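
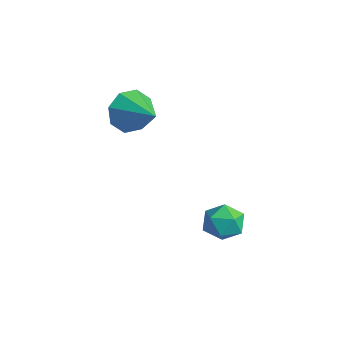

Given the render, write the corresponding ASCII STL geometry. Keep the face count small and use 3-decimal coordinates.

solid 
facet normal -0.937 -0.116 -0.329
outer loop
vertex -3.068 0.779 -0.544
vertex -3.409 1.225 0.271
vertex -3.131 1.529 -0.629
endloop
endfacet
facet normal 0.752 -0.012 -0.659
outer loop
vertex -3.068 0.779 -0.544
vertex -3.131 1.529 -0.629
vertex -1.871 1.415 0.809
endloop
endfacet
facet normal -0.937 -0.116 -0.329
outer loop
vertex -3.131 1.529 -0.629
vertex -3.409 1.225 0.271
vertex -3.357 2.101 -0.187
endloop
endfacet
facet normal 0.614 0.620 -0.489
outer loop
vertex -3.131 1.529 -0.629
vertex -3.357 2.101 -0.187
vertex -1.871 1.415 0.809
endloop
endfacet
facet normal -0.938 -0.116 -0.328
outer loop
vertex -3.357 2.101 -0.187
vertex -3.409 1.225 0.271
vertex -3.613 2.16 0.524
endloop
endfacet
facet normal 0.384 0.921 0.062
outer loop
vertex -3.357 2.101 -0.187
vertex -3.613 2.16 0.524
vertex -1.871 1.415 0.809
endloop
endfacet
facet normal -0.938 -0.116 -0.327
outer loop
vertex -3.613 2.16 0.524
vertex -3.409 1.225 0.271
vertex -3.749 1.671 1.087
endloop
endfacet
facet normal 0.197 0.716 0.670
outer loop
vertex -3.613 2.16 0.524
vertex -3.749 1.671 1.087
vertex -1.871 1.415 0.809
endloop
endfacet
facet normal -0.938 -0.116 -0.327
outer loop
vertex -3.749 1.671 1.087
vertex -3.409 1.225 0.271
vertex -3.686 0.921 1.172
endloop
endfacet
facet normal 0.162 0.125 0.979
outer loop
vertex -3.749 1.671 1.087
vertex -3.686 0.921 1.172
vertex -1.871 1.415 0.809
endloop
endfacet
facet normal -0.938 -0.117 -0.328
outer loop
vertex -3.686 0.921 1.172
vertex -3.409 1.225 0.271
vertex -3.46 0.349 0.729
endloop
endfacet
facet normal 0.300 -0.507 0.808
outer loop
vertex -3.686 0.921 1.172
vertex -3.46 0.349 0.729
vertex -1.871 1.415 0.809
endloop
endfacet
facet normal -0.938 -0.116 -0.327
outer loop
vertex -3.46 0.349 0.729
vertex -3.409 1.225 0.271
vertex -3.205 0.29 0.018
endloop
endfacet
facet normal 0.529 -0.808 0.257
outer loop
vertex -3.46 0.349 0.729
vertex -3.205 0.29 0.018
vertex -1.871 1.415 0.809
endloop
endfacet
facet normal -0.937 -0.115 -0.329
outer loop
vertex -3.205 0.29 0.018
vertex -3.409 1.225 0.271
vertex -3.068 0.779 -0.544
endloop
endfacet
facet normal 0.716 -0.603 -0.350
outer loop
vertex -3.205 0.29 0.018
vertex -3.068 0.779 -0.544
vertex -1.871 1.415 0.809
endloop
endfacet
facet normal -0.998 0.046 -0.049
outer loop
vertex 0.905 2.119 -3.488
vertex 0.853 1.842 -2.695
vertex 0.899 2.668 -2.85
endloop
endfacet
facet normal -0.698 0.539 -0.471
outer loop
vertex 0.905 2.119 -3.488
vertex 0.899 2.668 -2.85
vertex 1.423 2.781 -3.498
endloop
endfacet
facet normal -0.278 0.204 -0.939
outer loop
vertex 0.905 2.119 -3.488
vertex 1.423 2.781 -3.498
vertex 1.7 2.026 -3.744
endloop
endfacet
facet normal -0.318 -0.498 -0.807
outer loop
vertex 0.905 2.119 -3.488
vertex 1.7 2.026 -3.744
vertex 1.348 1.446 -3.247
endloop
endfacet
facet normal -0.762 -0.594 -0.257
outer loop
vertex 0.905 2.119 -3.488
vertex 1.348 1.446 -3.247
vertex 0.853 1.842 -2.695
endloop
endfacet
facet normal -0.286 0.956 -0.064
outer loop
vertex 1.423 2.781 -3.498
vertex 0.899 2.668 -2.85
vertex 1.692 2.914 -2.713
endloop
endfacet
facet normal -0.769 0.159 0.619
outer loop
vertex 0.899 2.668 -2.85
vertex 0.853 1.842 -2.695
vertex 1.34 2.334 -2.216
endloop
endfacet
facet normal -0.388 -0.878 0.282
outer loop
vertex 0.853 1.842 -2.695
vertex 1.348 1.446 -3.247
vertex 1.617 1.579 -2.462
endloop
endfacet
facet normal 0.329 -0.722 -0.609
outer loop
vertex 1.348 1.446 -3.247
vertex 1.7 2.026 -3.744
vertex 2.141 1.692 -3.11
endloop
endfacet
facet normal 0.393 0.412 -0.822
outer loop
vertex 1.7 2.026 -3.744
vertex 1.423 2.781 -3.498
vertex 2.187 2.518 -3.265
endloop
endfacet
facet normal 0.318 0.498 0.807
outer loop
vertex 2.135 2.241 -2.472
vertex 1.692 2.914 -2.713
vertex 1.34 2.334 -2.216
endloop
endfacet
facet normal 0.278 -0.204 0.939
outer loop
vertex 2.135 2.241 -2.472
vertex 1.34 2.334 -2.216
vertex 1.617 1.579 -2.462
endloop
endfacet
facet normal 0.698 -0.539 0.471
outer loop
vertex 2.135 2.241 -2.472
vertex 1.617 1.579 -2.462
vertex 2.141 1.692 -3.11
endloop
endfacet
facet normal 0.998 -0.046 0.049
outer loop
vertex 2.135 2.241 -2.472
vertex 2.141 1.692 -3.11
vertex 2.187 2.518 -3.265
endloop
endfacet
facet normal 0.762 0.594 0.257
outer loop
vertex 2.135 2.241 -2.472
vertex 2.187 2.518 -3.265
vertex 1.692 2.914 -2.713
endloop
endfacet
facet normal -0.329 0.722 0.609
outer loop
vertex 1.34 2.334 -2.216
vertex 1.692 2.914 -2.713
vertex 0.899 2.668 -2.85
endloop
endfacet
facet normal -0.393 -0.412 0.822
outer loop
vertex 1.617 1.579 -2.462
vertex 1.34 2.334 -2.216
vertex 0.853 1.842 -2.695
endloop
endfacet
facet normal 0.286 -0.956 0.064
outer loop
vertex 2.141 1.692 -3.11
vertex 1.617 1.579 -2.462
vertex 1.348 1.446 -3.247
endloop
endfacet
facet normal 0.769 -0.159 -0.619
outer loop
vertex 2.187 2.518 -3.265
vertex 2.141 1.692 -3.11
vertex 1.7 2.026 -3.744
endloop
endfacet
facet normal 0.388 0.878 -0.282
outer loop
vertex 1.692 2.914 -2.713
vertex 2.187 2.518 -3.265
vertex 1.423 2.781 -3.498
endloop
endfacet

endsolid


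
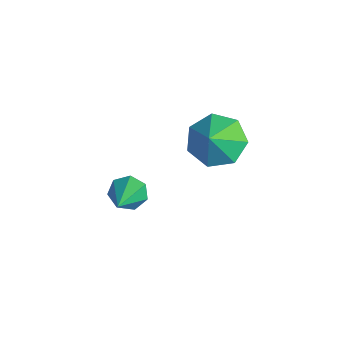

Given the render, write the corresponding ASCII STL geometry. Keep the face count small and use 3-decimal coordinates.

solid 
facet normal -0.578 0.361 -0.732
outer loop
vertex -0.368 1.664 1.131
vertex -0.94 2.098 1.797
vertex -0.147 2.456 1.347
endloop
endfacet
facet normal 0.966 -0.248 -0.080
outer loop
vertex -0.368 1.664 1.131
vertex -0.147 2.456 1.347
vertex -0.24 1.662 2.683
endloop
endfacet
facet normal -0.578 0.361 -0.732
outer loop
vertex -0.147 2.456 1.347
vertex -0.94 2.098 1.797
vertex -0.523 2.979 1.902
endloop
endfacet
facet normal 0.895 0.354 0.273
outer loop
vertex -0.147 2.456 1.347
vertex -0.523 2.979 1.902
vertex -0.24 1.662 2.683
endloop
endfacet
facet normal -0.579 0.361 -0.731
outer loop
vertex -0.523 2.979 1.902
vertex -0.94 2.098 1.797
vertex -1.213 2.838 2.379
endloop
endfacet
facet normal 0.407 0.529 0.745
outer loop
vertex -0.523 2.979 1.902
vertex -1.213 2.838 2.379
vertex -0.24 1.662 2.683
endloop
endfacet
facet normal -0.578 0.362 -0.731
outer loop
vertex -1.213 2.838 2.379
vertex -0.94 2.098 1.797
vertex -1.698 2.141 2.417
endloop
endfacet
facet normal -0.131 0.145 0.981
outer loop
vertex -1.213 2.838 2.379
vertex -1.698 2.141 2.417
vertex -0.24 1.662 2.683
endloop
endfacet
facet normal -0.578 0.360 -0.732
outer loop
vertex -1.698 2.141 2.417
vertex -0.94 2.098 1.797
vertex -1.611 1.411 1.989
endloop
endfacet
facet normal -0.313 -0.508 0.802
outer loop
vertex -1.698 2.141 2.417
vertex -1.611 1.411 1.989
vertex -0.24 1.662 2.683
endloop
endfacet
facet normal -0.578 0.360 -0.732
outer loop
vertex -1.611 1.411 1.989
vertex -0.94 2.098 1.797
vertex -1.019 1.199 1.417
endloop
endfacet
facet normal -0.003 -0.939 0.345
outer loop
vertex -1.611 1.411 1.989
vertex -1.019 1.199 1.417
vertex -0.24 1.662 2.683
endloop
endfacet
facet normal -0.579 0.360 -0.732
outer loop
vertex -1.019 1.199 1.417
vertex -0.94 2.098 1.797
vertex -0.368 1.664 1.131
endloop
endfacet
facet normal 0.567 -0.823 -0.048
outer loop
vertex -1.019 1.199 1.417
vertex -0.368 1.664 1.131
vertex -0.24 1.662 2.683
endloop
endfacet
facet normal -0.778 0.322 -0.539
outer loop
vertex -2.167 -0.226 -2.525
vertex -2.575 -0.346 -2.008
vertex -2.241 0.216 -2.154
endloop
endfacet
facet normal 0.808 0.452 -0.377
outer loop
vertex -2.167 -0.226 -2.525
vertex -2.241 0.216 -2.154
vertex -0.965 -1.014 -0.892
endloop
endfacet
facet normal -0.778 0.322 -0.539
outer loop
vertex -2.241 0.216 -2.154
vertex -2.575 -0.346 -2.008
vertex -2.567 0.234 -1.673
endloop
endfacet
facet normal 0.490 0.818 0.302
outer loop
vertex -2.241 0.216 -2.154
vertex -2.567 0.234 -1.673
vertex -0.965 -1.014 -0.892
endloop
endfacet
facet normal -0.778 0.322 -0.539
outer loop
vertex -2.567 0.234 -1.673
vertex -2.575 -0.346 -2.008
vertex -2.899 -0.185 -1.444
endloop
endfacet
facet normal -0.033 0.499 0.866
outer loop
vertex -2.567 0.234 -1.673
vertex -2.899 -0.185 -1.444
vertex -0.965 -1.014 -0.892
endloop
endfacet
facet normal -0.778 0.322 -0.539
outer loop
vertex -2.899 -0.185 -1.444
vertex -2.575 -0.346 -2.008
vertex -2.987 -0.725 -1.64
endloop
endfacet
facet normal -0.368 -0.264 0.892
outer loop
vertex -2.899 -0.185 -1.444
vertex -2.987 -0.725 -1.64
vertex -0.965 -1.014 -0.892
endloop
endfacet
facet normal -0.778 0.322 -0.539
outer loop
vertex -2.987 -0.725 -1.64
vertex -2.575 -0.346 -2.008
vertex -2.765 -0.98 -2.113
endloop
endfacet
facet normal -0.261 -0.896 0.360
outer loop
vertex -2.987 -0.725 -1.64
vertex -2.765 -0.98 -2.113
vertex -0.965 -1.014 -0.892
endloop
endfacet
facet normal -0.778 0.322 -0.539
outer loop
vertex -2.765 -0.98 -2.113
vertex -2.575 -0.346 -2.008
vertex -2.4 -0.758 -2.507
endloop
endfacet
facet normal 0.206 -0.922 -0.329
outer loop
vertex -2.765 -0.98 -2.113
vertex -2.4 -0.758 -2.507
vertex -0.965 -1.014 -0.892
endloop
endfacet
facet normal -0.778 0.323 -0.539
outer loop
vertex -2.4 -0.758 -2.507
vertex -2.575 -0.346 -2.008
vertex -2.167 -0.226 -2.525
endloop
endfacet
facet normal 0.682 -0.321 -0.657
outer loop
vertex -2.4 -0.758 -2.507
vertex -2.167 -0.226 -2.525
vertex -0.965 -1.014 -0.892
endloop
endfacet

endsolid


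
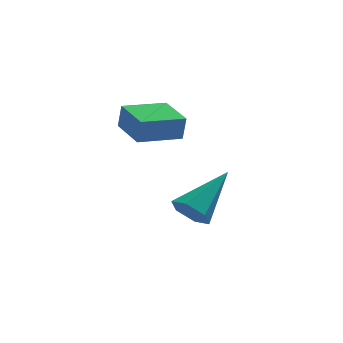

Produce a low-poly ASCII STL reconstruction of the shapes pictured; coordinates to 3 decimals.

solid 
facet normal -0.932 -0.347 0.103
outer loop
vertex -1.229 2.367 0.058
vertex -1.721 3.725 0.186
vertex -1.342 2.409 -0.824
endloop
endfacet
facet normal 0.340 -0.936 -0.088
outer loop
vertex 0.121 2.955 -0.986
vertex -1.229 2.367 0.058
vertex -1.342 2.409 -0.824
endloop
endfacet
facet normal -0.932 -0.347 0.103
outer loop
vertex -1.342 2.409 -0.824
vertex -1.721 3.725 0.186
vertex -1.834 3.767 -0.696
endloop
endfacet
facet normal -0.127 0.047 -0.991
outer loop
vertex -1.834 3.767 -0.696
vertex 0.121 2.955 -0.986
vertex -1.342 2.409 -0.824
endloop
endfacet
facet normal 0.127 -0.047 0.991
outer loop
vertex -1.229 2.367 0.058
vertex -0.258 4.271 0.024
vertex -1.721 3.725 0.186
endloop
endfacet
facet normal 0.340 -0.936 -0.088
outer loop
vertex 0.234 2.913 -0.104
vertex -1.229 2.367 0.058
vertex 0.121 2.955 -0.986
endloop
endfacet
facet normal 0.127 -0.047 0.991
outer loop
vertex 0.234 2.913 -0.104
vertex -0.258 4.271 0.024
vertex -1.229 2.367 0.058
endloop
endfacet
facet normal -0.340 0.936 0.088
outer loop
vertex -1.721 3.725 0.186
vertex -0.258 4.271 0.024
vertex -1.834 3.767 -0.696
endloop
endfacet
facet normal -0.127 0.047 -0.991
outer loop
vertex -0.371 4.313 -0.858
vertex 0.121 2.955 -0.986
vertex -1.834 3.767 -0.696
endloop
endfacet
facet normal -0.340 0.936 0.088
outer loop
vertex -1.834 3.767 -0.696
vertex -0.258 4.271 0.024
vertex -0.371 4.313 -0.858
endloop
endfacet
facet normal 0.932 0.347 -0.103
outer loop
vertex -0.371 4.313 -0.858
vertex 0.234 2.913 -0.104
vertex 0.121 2.955 -0.986
endloop
endfacet
facet normal 0.932 0.347 -0.103
outer loop
vertex -0.258 4.271 0.024
vertex 0.234 2.913 -0.104
vertex -0.371 4.313 -0.858
endloop
endfacet
facet normal -0.627 -0.555 -0.547
outer loop
vertex 0.798 2.693 -4.315
vertex 0.409 3.318 -4.503
vertex 0.99 3.087 -4.935
endloop
endfacet
facet normal 0.887 -0.462 -0.019
outer loop
vertex 0.798 2.693 -4.315
vertex 0.99 3.087 -4.935
vertex 1.771 4.522 -3.317
endloop
endfacet
facet normal -0.627 -0.555 -0.547
outer loop
vertex 0.99 3.087 -4.935
vertex 0.409 3.318 -4.503
vertex 0.601 3.712 -5.123
endloop
endfacet
facet normal 0.743 0.280 -0.607
outer loop
vertex 0.99 3.087 -4.935
vertex 0.601 3.712 -5.123
vertex 1.771 4.522 -3.317
endloop
endfacet
facet normal -0.627 -0.555 -0.547
outer loop
vertex 0.601 3.712 -5.123
vertex 0.409 3.318 -4.503
vertex 0.02 3.943 -4.691
endloop
endfacet
facet normal 0.039 0.902 -0.430
outer loop
vertex 0.601 3.712 -5.123
vertex 0.02 3.943 -4.691
vertex 1.771 4.522 -3.317
endloop
endfacet
facet normal -0.628 -0.555 -0.545
outer loop
vertex 0.02 3.943 -4.691
vertex 0.409 3.318 -4.503
vertex -0.171 3.549 -4.07
endloop
endfacet
facet normal -0.523 0.783 0.336
outer loop
vertex 0.02 3.943 -4.691
vertex -0.171 3.549 -4.07
vertex 1.771 4.522 -3.317
endloop
endfacet
facet normal -0.628 -0.554 -0.546
outer loop
vertex -0.171 3.549 -4.07
vertex 0.409 3.318 -4.503
vertex 0.218 2.923 -3.882
endloop
endfacet
facet normal -0.379 0.042 0.924
outer loop
vertex -0.171 3.549 -4.07
vertex 0.218 2.923 -3.882
vertex 1.771 4.522 -3.317
endloop
endfacet
facet normal -0.628 -0.555 -0.546
outer loop
vertex 0.218 2.923 -3.882
vertex 0.409 3.318 -4.503
vertex 0.798 2.693 -4.315
endloop
endfacet
facet normal 0.327 -0.581 0.746
outer loop
vertex 0.218 2.923 -3.882
vertex 0.798 2.693 -4.315
vertex 1.771 4.522 -3.317
endloop
endfacet

endsolid


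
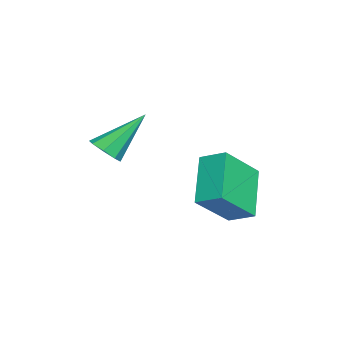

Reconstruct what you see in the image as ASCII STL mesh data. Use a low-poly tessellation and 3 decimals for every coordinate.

solid 
facet normal 0.307 -0.619 -0.723
outer loop
vertex -0.153 -2.306 0.655
vertex -0.47 -1.993 0.252
vertex 0.09 -1.965 0.466
endloop
endfacet
facet normal 0.667 -0.064 0.742
outer loop
vertex -0.153 -2.306 0.655
vertex 0.09 -1.965 0.466
vertex -1.03 -0.867 1.568
endloop
endfacet
facet normal 0.307 -0.618 -0.724
outer loop
vertex 0.09 -1.965 0.466
vertex -0.47 -1.993 0.252
vertex 0.004 -1.64 0.152
endloop
endfacet
facet normal 0.803 0.510 0.308
outer loop
vertex 0.09 -1.965 0.466
vertex 0.004 -1.64 0.152
vertex -1.03 -0.867 1.568
endloop
endfacet
facet normal 0.308 -0.619 -0.723
outer loop
vertex 0.004 -1.64 0.152
vertex -0.47 -1.993 0.252
vertex -0.359 -1.523 -0.103
endloop
endfacet
facet normal 0.416 0.891 -0.183
outer loop
vertex 0.004 -1.64 0.152
vertex -0.359 -1.523 -0.103
vertex -1.03 -0.867 1.568
endloop
endfacet
facet normal 0.307 -0.619 -0.723
outer loop
vertex -0.359 -1.523 -0.103
vertex -0.47 -1.993 0.252
vertex -0.788 -1.681 -0.15
endloop
endfacet
facet normal -0.267 0.856 -0.443
outer loop
vertex -0.359 -1.523 -0.103
vertex -0.788 -1.681 -0.15
vertex -1.03 -0.867 1.568
endloop
endfacet
facet normal 0.307 -0.619 -0.723
outer loop
vertex -0.788 -1.681 -0.15
vertex -0.47 -1.993 0.252
vertex -1.03 -2.022 0.039
endloop
endfacet
facet normal -0.847 0.424 -0.320
outer loop
vertex -0.788 -1.681 -0.15
vertex -1.03 -2.022 0.039
vertex -1.03 -0.867 1.568
endloop
endfacet
facet normal 0.307 -0.620 -0.722
outer loop
vertex -1.03 -2.022 0.039
vertex -0.47 -1.993 0.252
vertex -0.945 -2.346 0.353
endloop
endfacet
facet normal -0.982 -0.149 0.112
outer loop
vertex -1.03 -2.022 0.039
vertex -0.945 -2.346 0.353
vertex -1.03 -0.867 1.568
endloop
endfacet
facet normal 0.307 -0.619 -0.723
outer loop
vertex -0.945 -2.346 0.353
vertex -0.47 -1.993 0.252
vertex -0.582 -2.464 0.608
endloop
endfacet
facet normal -0.596 -0.530 0.603
outer loop
vertex -0.945 -2.346 0.353
vertex -0.582 -2.464 0.608
vertex -1.03 -0.867 1.568
endloop
endfacet
facet normal 0.307 -0.619 -0.723
outer loop
vertex -0.582 -2.464 0.608
vertex -0.47 -1.993 0.252
vertex -0.153 -2.306 0.655
endloop
endfacet
facet normal 0.088 -0.495 0.864
outer loop
vertex -0.582 -2.464 0.608
vertex -0.153 -2.306 0.655
vertex -1.03 -0.867 1.568
endloop
endfacet
facet normal -0.734 0.003 0.679
outer loop
vertex -3.338 0.505 -0.962
vertex -2.999 1.338 -0.599
vertex -4.408 1.448 -2.124
endloop
endfacet
facet normal -0.350 -0.859 -0.375
outer loop
vertex -2.961 1.442 -3.461
vertex -3.338 0.505 -0.962
vertex -4.408 1.448 -2.124
endloop
endfacet
facet normal -0.734 0.003 0.679
outer loop
vertex -4.408 1.448 -2.124
vertex -2.999 1.338 -0.599
vertex -4.069 2.281 -1.761
endloop
endfacet
facet normal -0.582 0.512 -0.632
outer loop
vertex -4.069 2.281 -1.761
vertex -2.961 1.442 -3.461
vertex -4.408 1.448 -2.124
endloop
endfacet
facet normal 0.582 -0.512 0.632
outer loop
vertex -3.338 0.505 -0.962
vertex -1.552 1.332 -1.936
vertex -2.999 1.338 -0.599
endloop
endfacet
facet normal -0.350 -0.859 -0.375
outer loop
vertex -1.891 0.499 -2.299
vertex -3.338 0.505 -0.962
vertex -2.961 1.442 -3.461
endloop
endfacet
facet normal 0.582 -0.512 0.632
outer loop
vertex -1.891 0.499 -2.299
vertex -1.552 1.332 -1.936
vertex -3.338 0.505 -0.962
endloop
endfacet
facet normal 0.350 0.859 0.375
outer loop
vertex -2.999 1.338 -0.599
vertex -1.552 1.332 -1.936
vertex -4.069 2.281 -1.761
endloop
endfacet
facet normal -0.582 0.512 -0.632
outer loop
vertex -2.622 2.275 -3.098
vertex -2.961 1.442 -3.461
vertex -4.069 2.281 -1.761
endloop
endfacet
facet normal 0.350 0.859 0.375
outer loop
vertex -4.069 2.281 -1.761
vertex -1.552 1.332 -1.936
vertex -2.622 2.275 -3.098
endloop
endfacet
facet normal 0.734 -0.003 -0.679
outer loop
vertex -2.622 2.275 -3.098
vertex -1.891 0.499 -2.299
vertex -2.961 1.442 -3.461
endloop
endfacet
facet normal 0.734 -0.003 -0.679
outer loop
vertex -1.552 1.332 -1.936
vertex -1.891 0.499 -2.299
vertex -2.622 2.275 -3.098
endloop
endfacet

endsolid


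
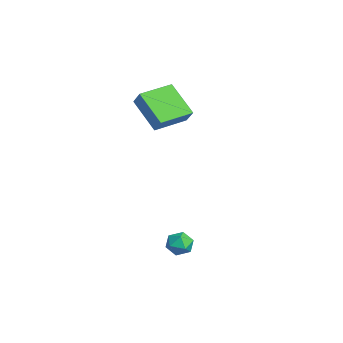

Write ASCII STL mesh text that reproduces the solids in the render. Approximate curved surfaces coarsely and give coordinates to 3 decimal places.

solid 
facet normal -0.618 -0.143 -0.773
outer loop
vertex -4.116 -3.397 2.476
vertex -4.73 -1.594 2.632
vertex -2.573 -2.755 1.124
endloop
endfacet
facet normal 0.321 -0.944 -0.082
outer loop
vertex -1.93 -2.606 1.928
vertex -4.116 -3.397 2.476
vertex -2.573 -2.755 1.124
endloop
endfacet
facet normal -0.618 -0.143 -0.773
outer loop
vertex -2.573 -2.755 1.124
vertex -4.73 -1.594 2.632
vertex -3.186 -0.952 1.28
endloop
endfacet
facet normal 0.718 0.298 -0.629
outer loop
vertex -3.186 -0.952 1.28
vertex -1.93 -2.606 1.928
vertex -2.573 -2.755 1.124
endloop
endfacet
facet normal -0.718 -0.299 0.629
outer loop
vertex -4.116 -3.397 2.476
vertex -4.087 -1.445 3.436
vertex -4.73 -1.594 2.632
endloop
endfacet
facet normal 0.321 -0.944 -0.081
outer loop
vertex -3.474 -3.248 3.28
vertex -4.116 -3.397 2.476
vertex -1.93 -2.606 1.928
endloop
endfacet
facet normal -0.718 -0.299 0.629
outer loop
vertex -3.474 -3.248 3.28
vertex -4.087 -1.445 3.436
vertex -4.116 -3.397 2.476
endloop
endfacet
facet normal -0.321 0.944 0.082
outer loop
vertex -4.73 -1.594 2.632
vertex -4.087 -1.445 3.436
vertex -3.186 -0.952 1.28
endloop
endfacet
facet normal 0.718 0.299 -0.629
outer loop
vertex -2.544 -0.803 2.084
vertex -1.93 -2.606 1.928
vertex -3.186 -0.952 1.28
endloop
endfacet
facet normal -0.321 0.944 0.082
outer loop
vertex -3.186 -0.952 1.28
vertex -4.087 -1.445 3.436
vertex -2.544 -0.803 2.084
endloop
endfacet
facet normal 0.618 0.143 0.773
outer loop
vertex -2.544 -0.803 2.084
vertex -3.474 -3.248 3.28
vertex -1.93 -2.606 1.928
endloop
endfacet
facet normal 0.618 0.143 0.773
outer loop
vertex -4.087 -1.445 3.436
vertex -3.474 -3.248 3.28
vertex -2.544 -0.803 2.084
endloop
endfacet
facet normal -0.735 -0.672 0.087
outer loop
vertex 1.745 -3.004 -4.031
vertex 2.21 -3.542 -4.259
vertex 2.151 -3.383 -3.532
endloop
endfacet
facet normal -0.818 -0.143 0.557
outer loop
vertex 1.745 -3.004 -4.031
vertex 2.151 -3.383 -3.532
vertex 2.069 -2.644 -3.463
endloop
endfacet
facet normal -0.861 0.470 0.193
outer loop
vertex 1.745 -3.004 -4.031
vertex 2.069 -2.644 -3.463
vertex 2.078 -2.346 -4.148
endloop
endfacet
facet normal -0.805 0.318 -0.501
outer loop
vertex 1.745 -3.004 -4.031
vertex 2.078 -2.346 -4.148
vertex 2.165 -2.901 -4.64
endloop
endfacet
facet normal -0.727 -0.388 -0.567
outer loop
vertex 1.745 -3.004 -4.031
vertex 2.165 -2.901 -4.64
vertex 2.21 -3.542 -4.259
endloop
endfacet
facet normal -0.233 -0.116 0.965
outer loop
vertex 2.069 -2.644 -3.463
vertex 2.151 -3.383 -3.532
vertex 2.735 -2.959 -3.34
endloop
endfacet
facet normal -0.098 -0.974 0.205
outer loop
vertex 2.151 -3.383 -3.532
vertex 2.21 -3.542 -4.259
vertex 2.822 -3.514 -3.832
endloop
endfacet
facet normal -0.085 -0.513 -0.854
outer loop
vertex 2.21 -3.542 -4.259
vertex 2.165 -2.901 -4.64
vertex 2.831 -3.216 -4.517
endloop
endfacet
facet normal -0.211 0.630 -0.748
outer loop
vertex 2.165 -2.901 -4.64
vertex 2.078 -2.346 -4.148
vertex 2.749 -2.477 -4.448
endloop
endfacet
facet normal -0.303 0.875 0.377
outer loop
vertex 2.078 -2.346 -4.148
vertex 2.069 -2.644 -3.463
vertex 2.69 -2.318 -3.721
endloop
endfacet
facet normal 0.805 -0.318 0.501
outer loop
vertex 3.155 -2.856 -3.949
vertex 2.735 -2.959 -3.34
vertex 2.822 -3.514 -3.832
endloop
endfacet
facet normal 0.861 -0.470 -0.193
outer loop
vertex 3.155 -2.856 -3.949
vertex 2.822 -3.514 -3.832
vertex 2.831 -3.216 -4.517
endloop
endfacet
facet normal 0.818 0.143 -0.557
outer loop
vertex 3.155 -2.856 -3.949
vertex 2.831 -3.216 -4.517
vertex 2.749 -2.477 -4.448
endloop
endfacet
facet normal 0.735 0.672 -0.087
outer loop
vertex 3.155 -2.856 -3.949
vertex 2.749 -2.477 -4.448
vertex 2.69 -2.318 -3.721
endloop
endfacet
facet normal 0.727 0.388 0.567
outer loop
vertex 3.155 -2.856 -3.949
vertex 2.69 -2.318 -3.721
vertex 2.735 -2.959 -3.34
endloop
endfacet
facet normal 0.211 -0.630 0.748
outer loop
vertex 2.822 -3.514 -3.832
vertex 2.735 -2.959 -3.34
vertex 2.151 -3.383 -3.532
endloop
endfacet
facet normal 0.303 -0.875 -0.377
outer loop
vertex 2.831 -3.216 -4.517
vertex 2.822 -3.514 -3.832
vertex 2.21 -3.542 -4.259
endloop
endfacet
facet normal 0.233 0.116 -0.965
outer loop
vertex 2.749 -2.477 -4.448
vertex 2.831 -3.216 -4.517
vertex 2.165 -2.901 -4.64
endloop
endfacet
facet normal 0.098 0.974 -0.205
outer loop
vertex 2.69 -2.318 -3.721
vertex 2.749 -2.477 -4.448
vertex 2.078 -2.346 -4.148
endloop
endfacet
facet normal 0.085 0.513 0.854
outer loop
vertex 2.735 -2.959 -3.34
vertex 2.69 -2.318 -3.721
vertex 2.069 -2.644 -3.463
endloop
endfacet

endsolid


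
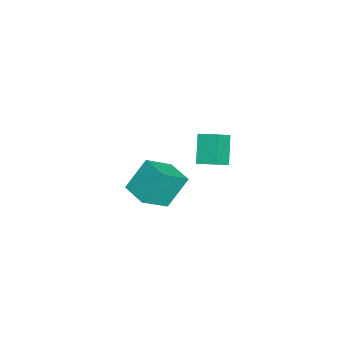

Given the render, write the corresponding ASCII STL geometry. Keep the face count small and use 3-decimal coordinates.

solid 
facet normal -0.780 -0.621 0.080
outer loop
vertex -0.448 -2.995 -2.274
vertex -1.07 -1.992 -0.561
vertex -1.503 -1.808 -3.353
endloop
endfacet
facet normal 0.299 -0.482 -0.823
outer loop
vertex -0.27 -0.828 -3.479
vertex -0.448 -2.995 -2.274
vertex -1.503 -1.808 -3.353
endloop
endfacet
facet normal -0.780 -0.621 0.080
outer loop
vertex -1.503 -1.808 -3.353
vertex -1.07 -1.992 -0.561
vertex -2.125 -0.805 -1.64
endloop
endfacet
facet normal -0.549 0.619 -0.562
outer loop
vertex -2.125 -0.805 -1.64
vertex -0.27 -0.828 -3.479
vertex -1.503 -1.808 -3.353
endloop
endfacet
facet normal 0.549 -0.619 0.562
outer loop
vertex -0.448 -2.995 -2.274
vertex 0.163 -1.012 -0.687
vertex -1.07 -1.992 -0.561
endloop
endfacet
facet normal 0.299 -0.482 -0.823
outer loop
vertex 0.785 -2.015 -2.4
vertex -0.448 -2.995 -2.274
vertex -0.27 -0.828 -3.479
endloop
endfacet
facet normal 0.549 -0.619 0.562
outer loop
vertex 0.785 -2.015 -2.4
vertex 0.163 -1.012 -0.687
vertex -0.448 -2.995 -2.274
endloop
endfacet
facet normal -0.299 0.482 0.823
outer loop
vertex -1.07 -1.992 -0.561
vertex 0.163 -1.012 -0.687
vertex -2.125 -0.805 -1.64
endloop
endfacet
facet normal -0.549 0.619 -0.562
outer loop
vertex -0.892 0.175 -1.766
vertex -0.27 -0.828 -3.479
vertex -2.125 -0.805 -1.64
endloop
endfacet
facet normal -0.299 0.482 0.823
outer loop
vertex -2.125 -0.805 -1.64
vertex 0.163 -1.012 -0.687
vertex -0.892 0.175 -1.766
endloop
endfacet
facet normal 0.780 0.621 -0.080
outer loop
vertex -0.892 0.175 -1.766
vertex 0.785 -2.015 -2.4
vertex -0.27 -0.828 -3.479
endloop
endfacet
facet normal 0.780 0.621 -0.080
outer loop
vertex 0.163 -1.012 -0.687
vertex 0.785 -2.015 -2.4
vertex -0.892 0.175 -1.766
endloop
endfacet
facet normal -0.610 -0.007 0.792
outer loop
vertex 2.812 0.899 4.484
vertex 3.158 1.873 4.759
vertex 1.872 1.435 3.764
endloop
endfacet
facet normal -0.323 -0.911 -0.257
outer loop
vertex 2.922 1.447 2.401
vertex 2.812 0.899 4.484
vertex 1.872 1.435 3.764
endloop
endfacet
facet normal -0.611 -0.006 0.792
outer loop
vertex 1.872 1.435 3.764
vertex 3.158 1.873 4.759
vertex 2.218 2.41 4.038
endloop
endfacet
facet normal -0.723 0.412 -0.554
outer loop
vertex 2.218 2.41 4.038
vertex 2.922 1.447 2.401
vertex 1.872 1.435 3.764
endloop
endfacet
facet normal 0.723 -0.413 0.553
outer loop
vertex 2.812 0.899 4.484
vertex 4.208 1.885 3.396
vertex 3.158 1.873 4.759
endloop
endfacet
facet normal -0.323 -0.911 -0.257
outer loop
vertex 3.862 0.91 3.122
vertex 2.812 0.899 4.484
vertex 2.922 1.447 2.401
endloop
endfacet
facet normal 0.723 -0.412 0.554
outer loop
vertex 3.862 0.91 3.122
vertex 4.208 1.885 3.396
vertex 2.812 0.899 4.484
endloop
endfacet
facet normal 0.323 0.911 0.257
outer loop
vertex 3.158 1.873 4.759
vertex 4.208 1.885 3.396
vertex 2.218 2.41 4.038
endloop
endfacet
facet normal -0.723 0.413 -0.554
outer loop
vertex 3.268 2.421 2.676
vertex 2.922 1.447 2.401
vertex 2.218 2.41 4.038
endloop
endfacet
facet normal 0.323 0.911 0.256
outer loop
vertex 2.218 2.41 4.038
vertex 4.208 1.885 3.396
vertex 3.268 2.421 2.676
endloop
endfacet
facet normal 0.611 0.006 -0.792
outer loop
vertex 3.268 2.421 2.676
vertex 3.862 0.91 3.122
vertex 2.922 1.447 2.401
endloop
endfacet
facet normal 0.610 0.006 -0.792
outer loop
vertex 4.208 1.885 3.396
vertex 3.862 0.91 3.122
vertex 3.268 2.421 2.676
endloop
endfacet

endsolid


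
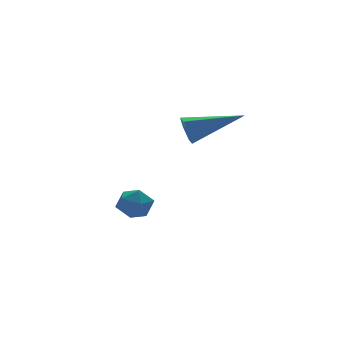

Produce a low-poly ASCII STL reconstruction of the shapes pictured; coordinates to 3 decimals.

solid 
facet normal -0.912 0.304 -0.275
outer loop
vertex 1.686 -1.447 2.296
vertex 1.471 -1.654 2.781
vertex 1.657 -1.116 2.759
endloop
endfacet
facet normal 0.618 0.657 -0.431
outer loop
vertex 1.686 -1.447 2.296
vertex 1.657 -1.116 2.759
vertex 3.249 -2.246 3.319
endloop
endfacet
facet normal -0.912 0.304 -0.276
outer loop
vertex 1.657 -1.116 2.759
vertex 1.471 -1.654 2.781
vertex 1.441 -1.323 3.244
endloop
endfacet
facet normal 0.377 0.779 0.501
outer loop
vertex 1.657 -1.116 2.759
vertex 1.441 -1.323 3.244
vertex 3.249 -2.246 3.319
endloop
endfacet
facet normal -0.912 0.303 -0.276
outer loop
vertex 1.441 -1.323 3.244
vertex 1.471 -1.654 2.781
vertex 1.255 -1.861 3.267
endloop
endfacet
facet normal -0.017 0.048 0.999
outer loop
vertex 1.441 -1.323 3.244
vertex 1.255 -1.861 3.267
vertex 3.249 -2.246 3.319
endloop
endfacet
facet normal -0.912 0.303 -0.276
outer loop
vertex 1.255 -1.861 3.267
vertex 1.471 -1.654 2.781
vertex 1.285 -2.193 2.804
endloop
endfacet
facet normal -0.170 -0.806 0.567
outer loop
vertex 1.255 -1.861 3.267
vertex 1.285 -2.193 2.804
vertex 3.249 -2.246 3.319
endloop
endfacet
facet normal -0.913 0.303 -0.275
outer loop
vertex 1.285 -2.193 2.804
vertex 1.471 -1.654 2.781
vertex 1.5 -1.986 2.318
endloop
endfacet
facet normal 0.070 -0.929 -0.364
outer loop
vertex 1.285 -2.193 2.804
vertex 1.5 -1.986 2.318
vertex 3.249 -2.246 3.319
endloop
endfacet
facet normal -0.912 0.304 -0.275
outer loop
vertex 1.5 -1.986 2.318
vertex 1.471 -1.654 2.781
vertex 1.686 -1.447 2.296
endloop
endfacet
facet normal 0.465 -0.196 -0.863
outer loop
vertex 1.5 -1.986 2.318
vertex 1.686 -1.447 2.296
vertex 3.249 -2.246 3.319
endloop
endfacet
facet normal -0.998 -0.059 -0.018
outer loop
vertex 0.689 1.757 -1.636
vertex 0.732 1.062 -1.745
vertex 0.705 1.315 -1.088
endloop
endfacet
facet normal -0.783 0.473 0.404
outer loop
vertex 0.689 1.757 -1.636
vertex 0.705 1.315 -1.088
vertex 1.076 1.913 -1.069
endloop
endfacet
facet normal -0.390 0.921 0.013
outer loop
vertex 0.689 1.757 -1.636
vertex 1.076 1.913 -1.069
vertex 1.333 2.031 -1.714
endloop
endfacet
facet normal -0.362 0.665 -0.653
outer loop
vertex 0.689 1.757 -1.636
vertex 1.333 2.031 -1.714
vertex 1.121 1.505 -2.132
endloop
endfacet
facet normal -0.737 0.060 -0.673
outer loop
vertex 0.689 1.757 -1.636
vertex 1.121 1.505 -2.132
vertex 0.732 1.062 -1.745
endloop
endfacet
facet normal -0.362 0.196 0.911
outer loop
vertex 1.076 1.913 -1.069
vertex 0.705 1.315 -1.088
vertex 1.359 1.315 -0.828
endloop
endfacet
facet normal -0.711 -0.666 0.227
outer loop
vertex 0.705 1.315 -1.088
vertex 0.732 1.062 -1.745
vertex 1.147 0.789 -1.246
endloop
endfacet
facet normal -0.290 -0.473 -0.832
outer loop
vertex 0.732 1.062 -1.745
vertex 1.121 1.505 -2.132
vertex 1.404 0.907 -1.891
endloop
endfacet
facet normal 0.318 0.508 -0.800
outer loop
vertex 1.121 1.505 -2.132
vertex 1.333 2.031 -1.714
vertex 1.775 1.505 -1.872
endloop
endfacet
facet normal 0.273 0.921 0.277
outer loop
vertex 1.333 2.031 -1.714
vertex 1.076 1.913 -1.069
vertex 1.748 1.758 -1.215
endloop
endfacet
facet normal 0.362 -0.665 0.653
outer loop
vertex 1.791 1.063 -1.324
vertex 1.359 1.315 -0.828
vertex 1.147 0.789 -1.246
endloop
endfacet
facet normal 0.390 -0.921 -0.013
outer loop
vertex 1.791 1.063 -1.324
vertex 1.147 0.789 -1.246
vertex 1.404 0.907 -1.891
endloop
endfacet
facet normal 0.783 -0.473 -0.404
outer loop
vertex 1.791 1.063 -1.324
vertex 1.404 0.907 -1.891
vertex 1.775 1.505 -1.872
endloop
endfacet
facet normal 0.998 0.059 0.018
outer loop
vertex 1.791 1.063 -1.324
vertex 1.775 1.505 -1.872
vertex 1.748 1.758 -1.215
endloop
endfacet
facet normal 0.737 -0.060 0.673
outer loop
vertex 1.791 1.063 -1.324
vertex 1.748 1.758 -1.215
vertex 1.359 1.315 -0.828
endloop
endfacet
facet normal -0.318 -0.508 0.800
outer loop
vertex 1.147 0.789 -1.246
vertex 1.359 1.315 -0.828
vertex 0.705 1.315 -1.088
endloop
endfacet
facet normal -0.273 -0.921 -0.277
outer loop
vertex 1.404 0.907 -1.891
vertex 1.147 0.789 -1.246
vertex 0.732 1.062 -1.745
endloop
endfacet
facet normal 0.362 -0.196 -0.911
outer loop
vertex 1.775 1.505 -1.872
vertex 1.404 0.907 -1.891
vertex 1.121 1.505 -2.132
endloop
endfacet
facet normal 0.711 0.666 -0.227
outer loop
vertex 1.748 1.758 -1.215
vertex 1.775 1.505 -1.872
vertex 1.333 2.031 -1.714
endloop
endfacet
facet normal 0.290 0.473 0.832
outer loop
vertex 1.359 1.315 -0.828
vertex 1.748 1.758 -1.215
vertex 1.076 1.913 -1.069
endloop
endfacet

endsolid


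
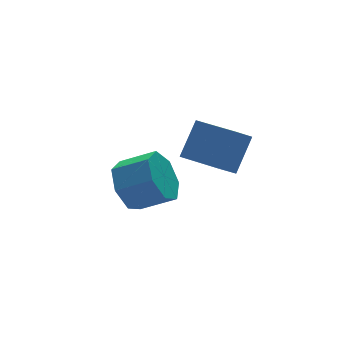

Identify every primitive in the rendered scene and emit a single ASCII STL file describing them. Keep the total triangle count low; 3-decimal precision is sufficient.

solid 
facet normal -0.576 -0.312 -0.756
outer loop
vertex 0.785 -0.609 2.53
vertex 0.298 0.904 2.277
vertex 1.438 -0.49 1.983
endloop
endfacet
facet normal 0.303 -0.940 0.157
outer loop
vertex 2.262 -0.044 3.063
vertex 0.785 -0.609 2.53
vertex 1.438 -0.49 1.983
endloop
endfacet
facet normal -0.577 -0.312 -0.755
outer loop
vertex 1.438 -0.49 1.983
vertex 0.298 0.904 2.277
vertex 0.95 1.023 1.73
endloop
endfacet
facet normal 0.759 0.138 -0.636
outer loop
vertex 0.95 1.023 1.73
vertex 2.262 -0.044 3.063
vertex 1.438 -0.49 1.983
endloop
endfacet
facet normal -0.759 -0.138 0.636
outer loop
vertex 0.785 -0.609 2.53
vertex 1.122 1.35 3.357
vertex 0.298 0.904 2.277
endloop
endfacet
facet normal 0.303 -0.940 0.157
outer loop
vertex 1.61 -0.163 3.61
vertex 0.785 -0.609 2.53
vertex 2.262 -0.044 3.063
endloop
endfacet
facet normal -0.759 -0.138 0.637
outer loop
vertex 1.61 -0.163 3.61
vertex 1.122 1.35 3.357
vertex 0.785 -0.609 2.53
endloop
endfacet
facet normal -0.303 0.940 -0.157
outer loop
vertex 0.298 0.904 2.277
vertex 1.122 1.35 3.357
vertex 0.95 1.023 1.73
endloop
endfacet
facet normal 0.759 0.138 -0.637
outer loop
vertex 1.775 1.469 2.81
vertex 2.262 -0.044 3.063
vertex 0.95 1.023 1.73
endloop
endfacet
facet normal -0.303 0.940 -0.157
outer loop
vertex 0.95 1.023 1.73
vertex 1.122 1.35 3.357
vertex 1.775 1.469 2.81
endloop
endfacet
facet normal 0.577 0.312 0.755
outer loop
vertex 1.775 1.469 2.81
vertex 1.61 -0.163 3.61
vertex 2.262 -0.044 3.063
endloop
endfacet
facet normal 0.576 0.312 0.756
outer loop
vertex 1.122 1.35 3.357
vertex 1.61 -0.163 3.61
vertex 1.775 1.469 2.81
endloop
endfacet
facet normal -0.691 0.545 -0.476
outer loop
vertex 0.553 3.721 -1.46
vertex -0.113 3.515 -0.729
vertex 0.537 4.286 -0.79
endloop
endfacet
facet normal 0.723 0.537 -0.435
outer loop
vertex 0.553 3.721 -1.46
vertex 0.537 4.286 -0.79
vertex 1.479 2.991 -0.822
endloop
endfacet
facet normal 0.723 0.537 -0.434
outer loop
vertex 1.479 2.991 -0.822
vertex 0.537 4.286 -0.79
vertex 1.462 3.556 -0.152
endloop
endfacet
facet normal 0.691 -0.544 0.476
outer loop
vertex 1.479 2.991 -0.822
vertex 1.462 3.556 -0.152
vertex 0.813 2.785 -0.091
endloop
endfacet
facet normal -0.691 0.545 -0.476
outer loop
vertex 0.537 4.286 -0.79
vertex -0.113 3.515 -0.729
vertex 0.031 4.27 -0.074
endloop
endfacet
facet normal 0.436 0.838 0.327
outer loop
vertex 0.537 4.286 -0.79
vertex 0.031 4.27 -0.074
vertex 1.462 3.556 -0.152
endloop
endfacet
facet normal 0.436 0.839 0.326
outer loop
vertex 1.462 3.556 -0.152
vertex 0.031 4.27 -0.074
vertex 0.957 3.54 0.564
endloop
endfacet
facet normal 0.691 -0.544 0.475
outer loop
vertex 1.462 3.556 -0.152
vertex 0.957 3.54 0.564
vertex 0.813 2.785 -0.091
endloop
endfacet
facet normal -0.691 0.545 -0.476
outer loop
vertex 0.031 4.27 -0.074
vertex -0.113 3.515 -0.729
vertex -0.583 3.686 0.149
endloop
endfacet
facet normal -0.179 0.509 0.842
outer loop
vertex 0.031 4.27 -0.074
vertex -0.583 3.686 0.149
vertex 0.957 3.54 0.564
endloop
endfacet
facet normal -0.179 0.508 0.842
outer loop
vertex 0.957 3.54 0.564
vertex -0.583 3.686 0.149
vertex 0.343 2.956 0.786
endloop
endfacet
facet normal 0.690 -0.545 0.476
outer loop
vertex 0.957 3.54 0.564
vertex 0.343 2.956 0.786
vertex 0.813 2.785 -0.091
endloop
endfacet
facet normal -0.691 0.544 -0.476
outer loop
vertex -0.583 3.686 0.149
vertex -0.113 3.515 -0.729
vertex -0.843 2.973 -0.289
endloop
endfacet
facet normal -0.659 -0.204 0.724
outer loop
vertex -0.583 3.686 0.149
vertex -0.843 2.973 -0.289
vertex 0.343 2.956 0.786
endloop
endfacet
facet normal -0.659 -0.204 0.724
outer loop
vertex 0.343 2.956 0.786
vertex -0.843 2.973 -0.289
vertex 0.083 2.243 0.348
endloop
endfacet
facet normal 0.691 -0.544 0.476
outer loop
vertex 0.343 2.956 0.786
vertex 0.083 2.243 0.348
vertex 0.813 2.785 -0.091
endloop
endfacet
facet normal -0.691 0.544 -0.476
outer loop
vertex -0.843 2.973 -0.289
vertex -0.113 3.515 -0.729
vertex -0.553 2.668 -1.058
endloop
endfacet
facet normal -0.643 -0.763 0.060
outer loop
vertex -0.843 2.973 -0.289
vertex -0.553 2.668 -1.058
vertex 0.083 2.243 0.348
endloop
endfacet
facet normal -0.644 -0.763 0.061
outer loop
vertex 0.083 2.243 0.348
vertex -0.553 2.668 -1.058
vertex 0.372 1.938 -0.421
endloop
endfacet
facet normal 0.691 -0.545 0.476
outer loop
vertex 0.083 2.243 0.348
vertex 0.372 1.938 -0.421
vertex 0.813 2.785 -0.091
endloop
endfacet
facet normal -0.691 0.544 -0.476
outer loop
vertex -0.553 2.668 -1.058
vertex -0.113 3.515 -0.729
vertex 0.068 3.001 -1.579
endloop
endfacet
facet normal -0.143 -0.748 -0.649
outer loop
vertex -0.553 2.668 -1.058
vertex 0.068 3.001 -1.579
vertex 0.372 1.938 -0.421
endloop
endfacet
facet normal -0.143 -0.748 -0.649
outer loop
vertex 0.372 1.938 -0.421
vertex 0.068 3.001 -1.579
vertex 0.994 2.271 -0.942
endloop
endfacet
facet normal 0.690 -0.545 0.476
outer loop
vertex 0.372 1.938 -0.421
vertex 0.994 2.271 -0.942
vertex 0.813 2.785 -0.091
endloop
endfacet
facet normal -0.691 0.544 -0.476
outer loop
vertex 0.068 3.001 -1.579
vertex -0.113 3.515 -0.729
vertex 0.553 3.721 -1.46
endloop
endfacet
facet normal 0.465 -0.169 -0.869
outer loop
vertex 0.068 3.001 -1.579
vertex 0.553 3.721 -1.46
vertex 0.994 2.271 -0.942
endloop
endfacet
facet normal 0.466 -0.169 -0.869
outer loop
vertex 0.994 2.271 -0.942
vertex 0.553 3.721 -1.46
vertex 1.479 2.991 -0.822
endloop
endfacet
facet normal 0.691 -0.545 0.476
outer loop
vertex 0.994 2.271 -0.942
vertex 1.479 2.991 -0.822
vertex 0.813 2.785 -0.091
endloop
endfacet

endsolid


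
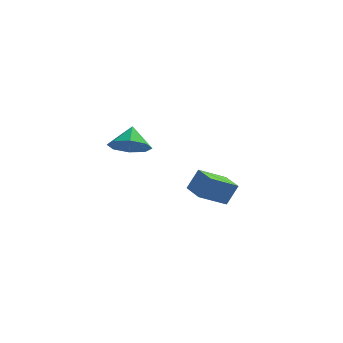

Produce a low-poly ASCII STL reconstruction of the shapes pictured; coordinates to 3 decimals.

solid 
facet normal -0.574 0.818 0.006
outer loop
vertex -0.906 2.878 -1.033
vertex 0.331 3.752 -1.87
vertex -1.42 2.525 -2.162
endloop
endfacet
facet normal -0.715 -0.505 0.483
outer loop
vertex -0.651 1.428 -2.17
vertex -0.906 2.878 -1.033
vertex -1.42 2.525 -2.162
endloop
endfacet
facet normal -0.575 0.818 0.006
outer loop
vertex -1.42 2.525 -2.162
vertex 0.331 3.752 -1.87
vertex -0.184 3.399 -2.999
endloop
endfacet
facet normal -0.399 -0.273 -0.875
outer loop
vertex -0.184 3.399 -2.999
vertex -0.651 1.428 -2.17
vertex -1.42 2.525 -2.162
endloop
endfacet
facet normal 0.399 0.273 0.875
outer loop
vertex -0.906 2.878 -1.033
vertex 1.1 2.655 -1.878
vertex 0.331 3.752 -1.87
endloop
endfacet
facet normal -0.715 -0.505 0.484
outer loop
vertex -0.136 1.781 -1.041
vertex -0.906 2.878 -1.033
vertex -0.651 1.428 -2.17
endloop
endfacet
facet normal 0.399 0.274 0.875
outer loop
vertex -0.136 1.781 -1.041
vertex 1.1 2.655 -1.878
vertex -0.906 2.878 -1.033
endloop
endfacet
facet normal 0.715 0.505 -0.484
outer loop
vertex 0.331 3.752 -1.87
vertex 1.1 2.655 -1.878
vertex -0.184 3.399 -2.999
endloop
endfacet
facet normal -0.399 -0.274 -0.875
outer loop
vertex 0.586 2.302 -3.007
vertex -0.651 1.428 -2.17
vertex -0.184 3.399 -2.999
endloop
endfacet
facet normal 0.715 0.505 -0.483
outer loop
vertex -0.184 3.399 -2.999
vertex 1.1 2.655 -1.878
vertex 0.586 2.302 -3.007
endloop
endfacet
facet normal 0.574 -0.819 -0.006
outer loop
vertex 0.586 2.302 -3.007
vertex -0.136 1.781 -1.041
vertex -0.651 1.428 -2.17
endloop
endfacet
facet normal 0.575 -0.818 -0.006
outer loop
vertex 1.1 2.655 -1.878
vertex -0.136 1.781 -1.041
vertex 0.586 2.302 -3.007
endloop
endfacet
facet normal 0.027 -0.699 -0.715
outer loop
vertex -2.43 -2.78 2.71
vertex -3.023 -3.393 3.287
vertex -3.199 -2.671 2.574
endloop
endfacet
facet normal 0.157 0.982 -0.102
outer loop
vertex -2.43 -2.78 2.71
vertex -3.199 -2.671 2.574
vertex -3.057 -2.527 4.173
endloop
endfacet
facet normal 0.027 -0.699 -0.715
outer loop
vertex -3.199 -2.671 2.574
vertex -3.023 -3.393 3.287
vertex -3.865 -2.985 2.856
endloop
endfacet
facet normal -0.440 0.897 -0.042
outer loop
vertex -3.199 -2.671 2.574
vertex -3.865 -2.985 2.856
vertex -3.057 -2.527 4.173
endloop
endfacet
facet normal 0.027 -0.699 -0.715
outer loop
vertex -3.865 -2.985 2.856
vertex -3.023 -3.393 3.287
vertex -4.038 -3.538 3.39
endloop
endfacet
facet normal -0.790 0.535 0.299
outer loop
vertex -3.865 -2.985 2.856
vertex -4.038 -3.538 3.39
vertex -3.057 -2.527 4.173
endloop
endfacet
facet normal 0.027 -0.698 -0.715
outer loop
vertex -4.038 -3.538 3.39
vertex -3.023 -3.393 3.287
vertex -3.616 -4.007 3.864
endloop
endfacet
facet normal -0.686 0.109 0.719
outer loop
vertex -4.038 -3.538 3.39
vertex -3.616 -4.007 3.864
vertex -3.057 -2.527 4.173
endloop
endfacet
facet normal 0.027 -0.699 -0.715
outer loop
vertex -3.616 -4.007 3.864
vertex -3.023 -3.393 3.287
vertex -2.847 -4.116 4.0
endloop
endfacet
facet normal -0.191 -0.131 0.973
outer loop
vertex -3.616 -4.007 3.864
vertex -2.847 -4.116 4.0
vertex -3.057 -2.527 4.173
endloop
endfacet
facet normal 0.027 -0.699 -0.715
outer loop
vertex -2.847 -4.116 4.0
vertex -3.023 -3.393 3.287
vertex -2.182 -3.802 3.718
endloop
endfacet
facet normal 0.408 -0.045 0.912
outer loop
vertex -2.847 -4.116 4.0
vertex -2.182 -3.802 3.718
vertex -3.057 -2.527 4.173
endloop
endfacet
facet normal 0.027 -0.698 -0.715
outer loop
vertex -2.182 -3.802 3.718
vertex -3.023 -3.393 3.287
vertex -2.009 -3.248 3.184
endloop
endfacet
facet normal 0.757 0.315 0.572
outer loop
vertex -2.182 -3.802 3.718
vertex -2.009 -3.248 3.184
vertex -3.057 -2.527 4.173
endloop
endfacet
facet normal 0.027 -0.699 -0.715
outer loop
vertex -2.009 -3.248 3.184
vertex -3.023 -3.393 3.287
vertex -2.43 -2.78 2.71
endloop
endfacet
facet normal 0.653 0.742 0.152
outer loop
vertex -2.009 -3.248 3.184
vertex -2.43 -2.78 2.71
vertex -3.057 -2.527 4.173
endloop
endfacet

endsolid


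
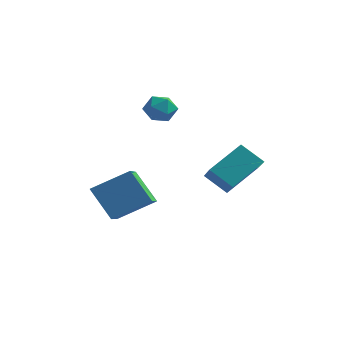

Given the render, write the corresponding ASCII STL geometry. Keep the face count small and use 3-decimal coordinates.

solid 
facet normal 0.067 0.254 0.965
outer loop
vertex -1.056 -0.073 2.243
vertex -1.519 -0.694 2.439
vertex -0.725 -0.782 2.407
endloop
endfacet
facet normal 0.655 0.447 0.609
outer loop
vertex -1.056 -0.073 2.243
vertex -0.725 -0.782 2.407
vertex -0.453 -0.346 1.795
endloop
endfacet
facet normal 0.460 0.884 0.081
outer loop
vertex -1.056 -0.073 2.243
vertex -0.453 -0.346 1.795
vertex -1.078 0.011 1.448
endloop
endfacet
facet normal -0.248 0.963 0.109
outer loop
vertex -1.056 -0.073 2.243
vertex -1.078 0.011 1.448
vertex -1.737 -0.204 1.846
endloop
endfacet
facet normal -0.492 0.574 0.655
outer loop
vertex -1.056 -0.073 2.243
vertex -1.737 -0.204 1.846
vertex -1.519 -0.694 2.439
endloop
endfacet
facet normal 0.938 -0.139 0.318
outer loop
vertex -0.453 -0.346 1.795
vertex -0.725 -0.782 2.407
vertex -0.543 -1.136 1.714
endloop
endfacet
facet normal -0.014 -0.451 0.892
outer loop
vertex -0.725 -0.782 2.407
vertex -1.519 -0.694 2.439
vertex -1.202 -1.351 2.112
endloop
endfacet
facet normal -0.918 0.065 0.391
outer loop
vertex -1.519 -0.694 2.439
vertex -1.737 -0.204 1.846
vertex -1.827 -0.994 1.765
endloop
endfacet
facet normal -0.524 0.695 -0.493
outer loop
vertex -1.737 -0.204 1.846
vertex -1.078 0.011 1.448
vertex -1.555 -0.558 1.153
endloop
endfacet
facet normal 0.623 0.568 -0.538
outer loop
vertex -1.078 0.011 1.448
vertex -0.453 -0.346 1.795
vertex -0.761 -0.646 1.121
endloop
endfacet
facet normal 0.248 -0.963 -0.109
outer loop
vertex -1.224 -1.267 1.317
vertex -0.543 -1.136 1.714
vertex -1.202 -1.351 2.112
endloop
endfacet
facet normal -0.460 -0.884 -0.081
outer loop
vertex -1.224 -1.267 1.317
vertex -1.202 -1.351 2.112
vertex -1.827 -0.994 1.765
endloop
endfacet
facet normal -0.655 -0.447 -0.609
outer loop
vertex -1.224 -1.267 1.317
vertex -1.827 -0.994 1.765
vertex -1.555 -0.558 1.153
endloop
endfacet
facet normal -0.067 -0.254 -0.965
outer loop
vertex -1.224 -1.267 1.317
vertex -1.555 -0.558 1.153
vertex -0.761 -0.646 1.121
endloop
endfacet
facet normal 0.492 -0.574 -0.655
outer loop
vertex -1.224 -1.267 1.317
vertex -0.761 -0.646 1.121
vertex -0.543 -1.136 1.714
endloop
endfacet
facet normal 0.524 -0.695 0.493
outer loop
vertex -1.202 -1.351 2.112
vertex -0.543 -1.136 1.714
vertex -0.725 -0.782 2.407
endloop
endfacet
facet normal -0.623 -0.568 0.538
outer loop
vertex -1.827 -0.994 1.765
vertex -1.202 -1.351 2.112
vertex -1.519 -0.694 2.439
endloop
endfacet
facet normal -0.938 0.139 -0.318
outer loop
vertex -1.555 -0.558 1.153
vertex -1.827 -0.994 1.765
vertex -1.737 -0.204 1.846
endloop
endfacet
facet normal 0.014 0.451 -0.892
outer loop
vertex -0.761 -0.646 1.121
vertex -1.555 -0.558 1.153
vertex -1.078 0.011 1.448
endloop
endfacet
facet normal 0.918 -0.065 -0.391
outer loop
vertex -0.543 -1.136 1.714
vertex -0.761 -0.646 1.121
vertex -0.453 -0.346 1.795
endloop
endfacet
facet normal -0.709 -0.506 -0.490
outer loop
vertex -2.381 -4.465 -1.766
vertex -2.955 -2.98 -2.469
vertex -1.247 -4.692 -3.172
endloop
endfacet
facet normal 0.330 -0.853 0.404
outer loop
vertex 0.115 -3.72 -2.231
vertex -2.381 -4.465 -1.766
vertex -1.247 -4.692 -3.172
endloop
endfacet
facet normal -0.710 -0.507 -0.490
outer loop
vertex -1.247 -4.692 -3.172
vertex -2.955 -2.98 -2.469
vertex -1.822 -3.208 -3.875
endloop
endfacet
facet normal 0.623 -0.125 -0.772
outer loop
vertex -1.822 -3.208 -3.875
vertex 0.115 -3.72 -2.231
vertex -1.247 -4.692 -3.172
endloop
endfacet
facet normal -0.623 0.125 0.772
outer loop
vertex -2.381 -4.465 -1.766
vertex -1.593 -2.008 -1.528
vertex -2.955 -2.98 -2.469
endloop
endfacet
facet normal 0.330 -0.853 0.404
outer loop
vertex -1.018 -3.492 -0.825
vertex -2.381 -4.465 -1.766
vertex 0.115 -3.72 -2.231
endloop
endfacet
facet normal -0.622 0.125 0.773
outer loop
vertex -1.018 -3.492 -0.825
vertex -1.593 -2.008 -1.528
vertex -2.381 -4.465 -1.766
endloop
endfacet
facet normal -0.330 0.853 -0.404
outer loop
vertex -2.955 -2.98 -2.469
vertex -1.593 -2.008 -1.528
vertex -1.822 -3.208 -3.875
endloop
endfacet
facet normal 0.623 -0.125 -0.772
outer loop
vertex -0.459 -2.235 -2.934
vertex 0.115 -3.72 -2.231
vertex -1.822 -3.208 -3.875
endloop
endfacet
facet normal -0.330 0.853 -0.404
outer loop
vertex -1.822 -3.208 -3.875
vertex -1.593 -2.008 -1.528
vertex -0.459 -2.235 -2.934
endloop
endfacet
facet normal 0.710 0.506 0.490
outer loop
vertex -0.459 -2.235 -2.934
vertex -1.018 -3.492 -0.825
vertex 0.115 -3.72 -2.231
endloop
endfacet
facet normal 0.709 0.507 0.490
outer loop
vertex -1.593 -2.008 -1.528
vertex -1.018 -3.492 -0.825
vertex -0.459 -2.235 -2.934
endloop
endfacet
facet normal -0.782 -0.064 0.619
outer loop
vertex 2.199 -2.654 -0.443
vertex 2.931 -1.252 0.627
vertex 1.384 -1.532 -1.356
endloop
endfacet
facet normal -0.383 -0.734 -0.560
outer loop
vertex 2.409 -1.448 -2.167
vertex 2.199 -2.654 -0.443
vertex 1.384 -1.532 -1.356
endloop
endfacet
facet normal -0.782 -0.065 0.619
outer loop
vertex 1.384 -1.532 -1.356
vertex 2.931 -1.252 0.627
vertex 2.116 -0.13 -0.285
endloop
endfacet
facet normal -0.490 0.676 -0.550
outer loop
vertex 2.116 -0.13 -0.285
vertex 2.409 -1.448 -2.167
vertex 1.384 -1.532 -1.356
endloop
endfacet
facet normal 0.491 -0.676 0.550
outer loop
vertex 2.199 -2.654 -0.443
vertex 3.956 -1.168 -0.184
vertex 2.931 -1.252 0.627
endloop
endfacet
facet normal -0.384 -0.734 -0.560
outer loop
vertex 3.224 -2.57 -1.255
vertex 2.199 -2.654 -0.443
vertex 2.409 -1.448 -2.167
endloop
endfacet
facet normal 0.491 -0.676 0.550
outer loop
vertex 3.224 -2.57 -1.255
vertex 3.956 -1.168 -0.184
vertex 2.199 -2.654 -0.443
endloop
endfacet
facet normal 0.383 0.734 0.561
outer loop
vertex 2.931 -1.252 0.627
vertex 3.956 -1.168 -0.184
vertex 2.116 -0.13 -0.285
endloop
endfacet
facet normal -0.491 0.676 -0.550
outer loop
vertex 3.141 -0.046 -1.097
vertex 2.409 -1.448 -2.167
vertex 2.116 -0.13 -0.285
endloop
endfacet
facet normal 0.384 0.734 0.560
outer loop
vertex 2.116 -0.13 -0.285
vertex 3.956 -1.168 -0.184
vertex 3.141 -0.046 -1.097
endloop
endfacet
facet normal 0.782 0.065 -0.620
outer loop
vertex 3.141 -0.046 -1.097
vertex 3.224 -2.57 -1.255
vertex 2.409 -1.448 -2.167
endloop
endfacet
facet normal 0.783 0.064 -0.619
outer loop
vertex 3.956 -1.168 -0.184
vertex 3.224 -2.57 -1.255
vertex 3.141 -0.046 -1.097
endloop
endfacet

endsolid


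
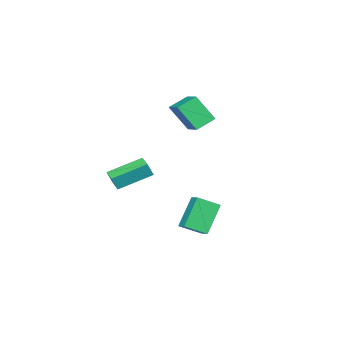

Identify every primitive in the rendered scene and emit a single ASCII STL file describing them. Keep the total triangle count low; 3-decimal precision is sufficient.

solid 
facet normal -0.822 0.358 0.442
outer loop
vertex -3.645 0.231 4.105
vertex -2.789 1.455 4.706
vertex -4.024 1.244 2.58
endloop
endfacet
facet normal -0.532 -0.760 -0.373
outer loop
vertex -2.971 0.785 2.014
vertex -3.645 0.231 4.105
vertex -4.024 1.244 2.58
endloop
endfacet
facet normal -0.822 0.359 0.442
outer loop
vertex -4.024 1.244 2.58
vertex -2.789 1.455 4.706
vertex -3.167 2.468 3.181
endloop
endfacet
facet normal -0.202 0.542 -0.816
outer loop
vertex -3.167 2.468 3.181
vertex -2.971 0.785 2.014
vertex -4.024 1.244 2.58
endloop
endfacet
facet normal 0.202 -0.542 0.816
outer loop
vertex -3.645 0.231 4.105
vertex -1.736 0.996 4.14
vertex -2.789 1.455 4.706
endloop
endfacet
facet normal -0.532 -0.760 -0.373
outer loop
vertex -2.593 -0.228 3.539
vertex -3.645 0.231 4.105
vertex -2.971 0.785 2.014
endloop
endfacet
facet normal 0.202 -0.542 0.816
outer loop
vertex -2.593 -0.228 3.539
vertex -1.736 0.996 4.14
vertex -3.645 0.231 4.105
endloop
endfacet
facet normal 0.532 0.760 0.373
outer loop
vertex -2.789 1.455 4.706
vertex -1.736 0.996 4.14
vertex -3.167 2.468 3.181
endloop
endfacet
facet normal -0.202 0.542 -0.816
outer loop
vertex -2.115 2.009 2.615
vertex -2.971 0.785 2.014
vertex -3.167 2.468 3.181
endloop
endfacet
facet normal 0.532 0.760 0.373
outer loop
vertex -3.167 2.468 3.181
vertex -1.736 0.996 4.14
vertex -2.115 2.009 2.615
endloop
endfacet
facet normal 0.822 -0.358 -0.442
outer loop
vertex -2.115 2.009 2.615
vertex -2.593 -0.228 3.539
vertex -2.971 0.785 2.014
endloop
endfacet
facet normal 0.822 -0.358 -0.442
outer loop
vertex -1.736 0.996 4.14
vertex -2.593 -0.228 3.539
vertex -2.115 2.009 2.615
endloop
endfacet
facet normal -0.626 -0.045 0.779
outer loop
vertex -0.621 3.164 -1.6
vertex -1.514 4.043 -2.267
vertex -1.022 2.482 -1.962
endloop
endfacet
facet normal 0.629 -0.619 0.470
outer loop
vertex 0.274 2.577 -3.573
vertex -0.621 3.164 -1.6
vertex -1.022 2.482 -1.962
endloop
endfacet
facet normal -0.626 -0.045 0.778
outer loop
vertex -1.022 2.482 -1.962
vertex -1.514 4.043 -2.267
vertex -1.915 3.362 -2.629
endloop
endfacet
facet normal -0.461 -0.784 -0.417
outer loop
vertex -1.915 3.362 -2.629
vertex 0.274 2.577 -3.573
vertex -1.022 2.482 -1.962
endloop
endfacet
facet normal 0.460 0.784 0.417
outer loop
vertex -0.621 3.164 -1.6
vertex -0.218 4.138 -3.878
vertex -1.514 4.043 -2.267
endloop
endfacet
facet normal 0.629 -0.620 0.470
outer loop
vertex 0.675 3.258 -3.211
vertex -0.621 3.164 -1.6
vertex 0.274 2.577 -3.573
endloop
endfacet
facet normal 0.461 0.784 0.417
outer loop
vertex 0.675 3.258 -3.211
vertex -0.218 4.138 -3.878
vertex -0.621 3.164 -1.6
endloop
endfacet
facet normal -0.629 0.620 -0.469
outer loop
vertex -1.514 4.043 -2.267
vertex -0.218 4.138 -3.878
vertex -1.915 3.362 -2.629
endloop
endfacet
facet normal -0.461 -0.784 -0.416
outer loop
vertex -0.619 3.456 -4.24
vertex 0.274 2.577 -3.573
vertex -1.915 3.362 -2.629
endloop
endfacet
facet normal -0.629 0.619 -0.470
outer loop
vertex -1.915 3.362 -2.629
vertex -0.218 4.138 -3.878
vertex -0.619 3.456 -4.24
endloop
endfacet
facet normal 0.626 0.045 -0.779
outer loop
vertex -0.619 3.456 -4.24
vertex 0.675 3.258 -3.211
vertex 0.274 2.577 -3.573
endloop
endfacet
facet normal 0.626 0.045 -0.779
outer loop
vertex -0.218 4.138 -3.878
vertex 0.675 3.258 -3.211
vertex -0.619 3.456 -4.24
endloop
endfacet
facet normal -0.552 -0.827 0.106
outer loop
vertex 2.121 -0.787 0.206
vertex 0.531 0.377 1.015
vertex 1.76 -0.66 -0.685
endloop
endfacet
facet normal 0.746 -0.546 -0.380
outer loop
vertex 2.229 0.043 -0.775
vertex 2.121 -0.787 0.206
vertex 1.76 -0.66 -0.685
endloop
endfacet
facet normal -0.551 -0.828 0.106
outer loop
vertex 1.76 -0.66 -0.685
vertex 0.531 0.377 1.015
vertex 0.17 0.503 0.124
endloop
endfacet
facet normal -0.372 0.131 -0.919
outer loop
vertex 0.17 0.503 0.124
vertex 2.229 0.043 -0.775
vertex 1.76 -0.66 -0.685
endloop
endfacet
facet normal 0.372 -0.131 0.919
outer loop
vertex 2.121 -0.787 0.206
vertex 1.0 1.08 0.925
vertex 0.531 0.377 1.015
endloop
endfacet
facet normal 0.747 -0.546 -0.380
outer loop
vertex 2.59 -0.083 0.116
vertex 2.121 -0.787 0.206
vertex 2.229 0.043 -0.775
endloop
endfacet
facet normal 0.372 -0.130 0.919
outer loop
vertex 2.59 -0.083 0.116
vertex 1.0 1.08 0.925
vertex 2.121 -0.787 0.206
endloop
endfacet
facet normal -0.746 0.547 0.380
outer loop
vertex 0.531 0.377 1.015
vertex 1.0 1.08 0.925
vertex 0.17 0.503 0.124
endloop
endfacet
facet normal -0.372 0.130 -0.919
outer loop
vertex 0.639 1.207 0.034
vertex 2.229 0.043 -0.775
vertex 0.17 0.503 0.124
endloop
endfacet
facet normal -0.747 0.546 0.380
outer loop
vertex 0.17 0.503 0.124
vertex 1.0 1.08 0.925
vertex 0.639 1.207 0.034
endloop
endfacet
facet normal 0.552 0.827 -0.106
outer loop
vertex 0.639 1.207 0.034
vertex 2.59 -0.083 0.116
vertex 2.229 0.043 -0.775
endloop
endfacet
facet normal 0.552 0.827 -0.106
outer loop
vertex 1.0 1.08 0.925
vertex 2.59 -0.083 0.116
vertex 0.639 1.207 0.034
endloop
endfacet

endsolid


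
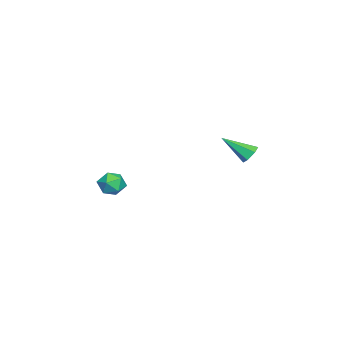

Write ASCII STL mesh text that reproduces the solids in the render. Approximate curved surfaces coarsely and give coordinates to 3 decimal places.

solid 
facet normal -0.022 0.813 -0.581
outer loop
vertex 2.322 3.745 0.584
vertex 2.11 4.086 1.069
vertex 2.73 4.031 0.969
endloop
endfacet
facet normal 0.737 -0.578 -0.351
outer loop
vertex 2.322 3.745 0.584
vertex 2.73 4.031 0.969
vertex 2.15 2.574 2.151
endloop
endfacet
facet normal -0.022 0.813 -0.581
outer loop
vertex 2.73 4.031 0.969
vertex 2.11 4.086 1.069
vertex 2.518 4.372 1.454
endloop
endfacet
facet normal 0.909 -0.025 0.415
outer loop
vertex 2.73 4.031 0.969
vertex 2.518 4.372 1.454
vertex 2.15 2.574 2.151
endloop
endfacet
facet normal -0.021 0.813 -0.582
outer loop
vertex 2.518 4.372 1.454
vertex 2.11 4.086 1.069
vertex 1.899 4.428 1.554
endloop
endfacet
facet normal 0.179 0.323 0.929
outer loop
vertex 2.518 4.372 1.454
vertex 1.899 4.428 1.554
vertex 2.15 2.574 2.151
endloop
endfacet
facet normal -0.021 0.813 -0.582
outer loop
vertex 1.899 4.428 1.554
vertex 2.11 4.086 1.069
vertex 1.491 4.142 1.169
endloop
endfacet
facet normal -0.725 0.120 0.679
outer loop
vertex 1.899 4.428 1.554
vertex 1.491 4.142 1.169
vertex 2.15 2.574 2.151
endloop
endfacet
facet normal -0.021 0.813 -0.582
outer loop
vertex 1.491 4.142 1.169
vertex 2.11 4.086 1.069
vertex 1.703 3.8 0.684
endloop
endfacet
facet normal -0.898 -0.432 -0.088
outer loop
vertex 1.491 4.142 1.169
vertex 1.703 3.8 0.684
vertex 2.15 2.574 2.151
endloop
endfacet
facet normal -0.022 0.813 -0.581
outer loop
vertex 1.703 3.8 0.684
vertex 2.11 4.086 1.069
vertex 2.322 3.745 0.584
endloop
endfacet
facet normal -0.167 -0.781 -0.602
outer loop
vertex 1.703 3.8 0.684
vertex 2.322 3.745 0.584
vertex 2.15 2.574 2.151
endloop
endfacet
facet normal -0.215 0.337 0.917
outer loop
vertex 0.385 -3.19 -1.829
vertex 0.96 -3.737 -1.493
vertex 1.205 -2.944 -1.727
endloop
endfacet
facet normal -0.308 0.849 0.429
outer loop
vertex 0.385 -3.19 -1.829
vertex 1.205 -2.944 -1.727
vertex 0.779 -2.735 -2.447
endloop
endfacet
facet normal -0.786 0.616 -0.047
outer loop
vertex 0.385 -3.19 -1.829
vertex 0.779 -2.735 -2.447
vertex 0.271 -3.399 -2.658
endloop
endfacet
facet normal -0.989 -0.038 0.146
outer loop
vertex 0.385 -3.19 -1.829
vertex 0.271 -3.399 -2.658
vertex 0.382 -4.018 -2.068
endloop
endfacet
facet normal -0.636 -0.212 0.742
outer loop
vertex 0.385 -3.19 -1.829
vertex 0.382 -4.018 -2.068
vertex 0.96 -3.737 -1.493
endloop
endfacet
facet normal 0.313 0.946 0.089
outer loop
vertex 0.779 -2.735 -2.447
vertex 1.205 -2.944 -1.727
vertex 1.598 -3.002 -2.492
endloop
endfacet
facet normal 0.462 0.117 0.879
outer loop
vertex 1.205 -2.944 -1.727
vertex 0.96 -3.737 -1.493
vertex 1.709 -3.621 -1.902
endloop
endfacet
facet normal -0.219 -0.772 0.597
outer loop
vertex 0.96 -3.737 -1.493
vertex 0.382 -4.018 -2.068
vertex 1.201 -4.285 -2.113
endloop
endfacet
facet normal -0.789 -0.492 -0.368
outer loop
vertex 0.382 -4.018 -2.068
vertex 0.271 -3.399 -2.658
vertex 0.775 -4.076 -2.833
endloop
endfacet
facet normal -0.460 0.569 -0.682
outer loop
vertex 0.271 -3.399 -2.658
vertex 0.779 -2.735 -2.447
vertex 1.02 -3.283 -3.067
endloop
endfacet
facet normal 0.989 0.038 -0.146
outer loop
vertex 1.595 -3.83 -2.731
vertex 1.598 -3.002 -2.492
vertex 1.709 -3.621 -1.902
endloop
endfacet
facet normal 0.786 -0.616 0.047
outer loop
vertex 1.595 -3.83 -2.731
vertex 1.709 -3.621 -1.902
vertex 1.201 -4.285 -2.113
endloop
endfacet
facet normal 0.308 -0.849 -0.429
outer loop
vertex 1.595 -3.83 -2.731
vertex 1.201 -4.285 -2.113
vertex 0.775 -4.076 -2.833
endloop
endfacet
facet normal 0.215 -0.337 -0.917
outer loop
vertex 1.595 -3.83 -2.731
vertex 0.775 -4.076 -2.833
vertex 1.02 -3.283 -3.067
endloop
endfacet
facet normal 0.636 0.212 -0.742
outer loop
vertex 1.595 -3.83 -2.731
vertex 1.02 -3.283 -3.067
vertex 1.598 -3.002 -2.492
endloop
endfacet
facet normal 0.789 0.492 0.368
outer loop
vertex 1.709 -3.621 -1.902
vertex 1.598 -3.002 -2.492
vertex 1.205 -2.944 -1.727
endloop
endfacet
facet normal 0.460 -0.569 0.682
outer loop
vertex 1.201 -4.285 -2.113
vertex 1.709 -3.621 -1.902
vertex 0.96 -3.737 -1.493
endloop
endfacet
facet normal -0.313 -0.946 -0.089
outer loop
vertex 0.775 -4.076 -2.833
vertex 1.201 -4.285 -2.113
vertex 0.382 -4.018 -2.068
endloop
endfacet
facet normal -0.462 -0.117 -0.879
outer loop
vertex 1.02 -3.283 -3.067
vertex 0.775 -4.076 -2.833
vertex 0.271 -3.399 -2.658
endloop
endfacet
facet normal 0.219 0.772 -0.597
outer loop
vertex 1.598 -3.002 -2.492
vertex 1.02 -3.283 -3.067
vertex 0.779 -2.735 -2.447
endloop
endfacet

endsolid


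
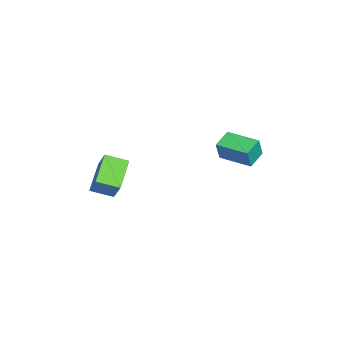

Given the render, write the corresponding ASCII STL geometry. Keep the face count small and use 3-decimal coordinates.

solid 
facet normal -0.879 0.385 0.283
outer loop
vertex -0.894 2.256 -0.018
vertex -0.105 4.028 0.022
vertex -1.207 2.422 -1.216
endloop
endfacet
facet normal -0.407 -0.913 -0.020
outer loop
vertex -0.135 1.952 -1.562
vertex -0.894 2.256 -0.018
vertex -1.207 2.422 -1.216
endloop
endfacet
facet normal -0.879 0.385 0.283
outer loop
vertex -1.207 2.422 -1.216
vertex -0.105 4.028 0.022
vertex -0.418 4.194 -1.177
endloop
endfacet
facet normal -0.251 0.133 -0.959
outer loop
vertex -0.418 4.194 -1.177
vertex -0.135 1.952 -1.562
vertex -1.207 2.422 -1.216
endloop
endfacet
facet normal 0.251 -0.133 0.959
outer loop
vertex -0.894 2.256 -0.018
vertex 0.967 3.558 -0.324
vertex -0.105 4.028 0.022
endloop
endfacet
facet normal -0.407 -0.913 -0.020
outer loop
vertex 0.178 1.786 -0.363
vertex -0.894 2.256 -0.018
vertex -0.135 1.952 -1.562
endloop
endfacet
facet normal 0.250 -0.133 0.959
outer loop
vertex 0.178 1.786 -0.363
vertex 0.967 3.558 -0.324
vertex -0.894 2.256 -0.018
endloop
endfacet
facet normal 0.407 0.913 0.020
outer loop
vertex -0.105 4.028 0.022
vertex 0.967 3.558 -0.324
vertex -0.418 4.194 -1.177
endloop
endfacet
facet normal -0.250 0.133 -0.959
outer loop
vertex 0.654 3.724 -1.522
vertex -0.135 1.952 -1.562
vertex -0.418 4.194 -1.177
endloop
endfacet
facet normal 0.407 0.913 0.020
outer loop
vertex -0.418 4.194 -1.177
vertex 0.967 3.558 -0.324
vertex 0.654 3.724 -1.522
endloop
endfacet
facet normal 0.879 -0.385 -0.283
outer loop
vertex 0.654 3.724 -1.522
vertex 0.178 1.786 -0.363
vertex -0.135 1.952 -1.562
endloop
endfacet
facet normal 0.879 -0.385 -0.283
outer loop
vertex 0.967 3.558 -0.324
vertex 0.178 1.786 -0.363
vertex 0.654 3.724 -1.522
endloop
endfacet
facet normal -0.879 0.079 0.470
outer loop
vertex 1.134 -3.981 -1.117
vertex 1.019 -2.696 -1.548
vertex 0.389 -4.488 -2.426
endloop
endfacet
facet normal 0.085 -0.944 0.318
outer loop
vertex 2.121 -4.644 -3.352
vertex 1.134 -3.981 -1.117
vertex 0.389 -4.488 -2.426
endloop
endfacet
facet normal -0.879 0.079 0.469
outer loop
vertex 0.389 -4.488 -2.426
vertex 1.019 -2.696 -1.548
vertex 0.274 -3.203 -2.858
endloop
endfacet
facet normal -0.469 -0.319 -0.824
outer loop
vertex 0.274 -3.203 -2.858
vertex 2.121 -4.644 -3.352
vertex 0.389 -4.488 -2.426
endloop
endfacet
facet normal 0.469 0.318 0.824
outer loop
vertex 1.134 -3.981 -1.117
vertex 2.751 -2.852 -2.474
vertex 1.019 -2.696 -1.548
endloop
endfacet
facet normal 0.084 -0.944 0.317
outer loop
vertex 2.866 -4.137 -2.042
vertex 1.134 -3.981 -1.117
vertex 2.121 -4.644 -3.352
endloop
endfacet
facet normal 0.469 0.319 0.824
outer loop
vertex 2.866 -4.137 -2.042
vertex 2.751 -2.852 -2.474
vertex 1.134 -3.981 -1.117
endloop
endfacet
facet normal -0.085 0.945 -0.317
outer loop
vertex 1.019 -2.696 -1.548
vertex 2.751 -2.852 -2.474
vertex 0.274 -3.203 -2.858
endloop
endfacet
facet normal -0.469 -0.318 -0.824
outer loop
vertex 2.006 -3.359 -3.783
vertex 2.121 -4.644 -3.352
vertex 0.274 -3.203 -2.858
endloop
endfacet
facet normal -0.085 0.944 -0.318
outer loop
vertex 0.274 -3.203 -2.858
vertex 2.751 -2.852 -2.474
vertex 2.006 -3.359 -3.783
endloop
endfacet
facet normal 0.879 -0.079 -0.470
outer loop
vertex 2.006 -3.359 -3.783
vertex 2.866 -4.137 -2.042
vertex 2.121 -4.644 -3.352
endloop
endfacet
facet normal 0.879 -0.079 -0.470
outer loop
vertex 2.751 -2.852 -2.474
vertex 2.866 -4.137 -2.042
vertex 2.006 -3.359 -3.783
endloop
endfacet

endsolid


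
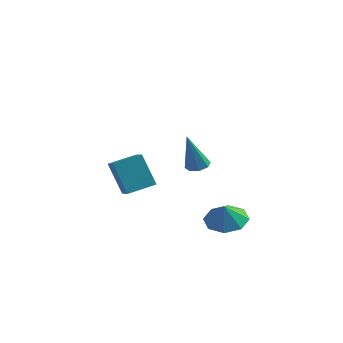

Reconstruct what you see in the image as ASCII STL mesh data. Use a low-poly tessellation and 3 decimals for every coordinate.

solid 
facet normal -0.628 0.669 -0.399
outer loop
vertex -4.51 -0.91 -0.118
vertex -3.609 0.127 0.202
vertex -3.71 -1.112 -1.717
endloop
endfacet
facet normal -0.639 -0.735 -0.227
outer loop
vertex -3.151 -1.707 -1.362
vertex -4.51 -0.91 -0.118
vertex -3.71 -1.112 -1.717
endloop
endfacet
facet normal -0.628 0.669 -0.399
outer loop
vertex -3.71 -1.112 -1.717
vertex -3.609 0.127 0.202
vertex -2.809 -0.075 -1.397
endloop
endfacet
facet normal 0.445 -0.112 -0.889
outer loop
vertex -2.809 -0.075 -1.397
vertex -3.151 -1.707 -1.362
vertex -3.71 -1.112 -1.717
endloop
endfacet
facet normal -0.445 0.112 0.889
outer loop
vertex -4.51 -0.91 -0.118
vertex -3.05 -0.468 0.557
vertex -3.609 0.127 0.202
endloop
endfacet
facet normal -0.639 -0.735 -0.227
outer loop
vertex -3.951 -1.505 0.237
vertex -4.51 -0.91 -0.118
vertex -3.151 -1.707 -1.362
endloop
endfacet
facet normal -0.445 0.112 0.889
outer loop
vertex -3.951 -1.505 0.237
vertex -3.05 -0.468 0.557
vertex -4.51 -0.91 -0.118
endloop
endfacet
facet normal 0.639 0.735 0.227
outer loop
vertex -3.609 0.127 0.202
vertex -3.05 -0.468 0.557
vertex -2.809 -0.075 -1.397
endloop
endfacet
facet normal 0.445 -0.112 -0.889
outer loop
vertex -2.25 -0.67 -1.042
vertex -3.151 -1.707 -1.362
vertex -2.809 -0.075 -1.397
endloop
endfacet
facet normal 0.639 0.735 0.227
outer loop
vertex -2.809 -0.075 -1.397
vertex -3.05 -0.468 0.557
vertex -2.25 -0.67 -1.042
endloop
endfacet
facet normal 0.628 -0.669 0.399
outer loop
vertex -2.25 -0.67 -1.042
vertex -3.951 -1.505 0.237
vertex -3.151 -1.707 -1.362
endloop
endfacet
facet normal 0.628 -0.669 0.399
outer loop
vertex -3.05 -0.468 0.557
vertex -3.951 -1.505 0.237
vertex -2.25 -0.67 -1.042
endloop
endfacet
facet normal -0.055 0.381 -0.923
outer loop
vertex 2.613 -2.588 -1.898
vertex 1.742 -2.173 -1.675
vertex 2.688 -1.89 -1.614
endloop
endfacet
facet normal 0.779 -0.306 0.547
outer loop
vertex 2.613 -2.588 -1.898
vertex 2.688 -1.89 -1.614
vertex 1.798 -2.567 -0.725
endloop
endfacet
facet normal -0.055 0.382 -0.922
outer loop
vertex 2.688 -1.89 -1.614
vertex 1.742 -2.173 -1.675
vertex 2.209 -1.358 -1.365
endloop
endfacet
facet normal 0.615 0.196 0.764
outer loop
vertex 2.688 -1.89 -1.614
vertex 2.209 -1.358 -1.365
vertex 1.798 -2.567 -0.725
endloop
endfacet
facet normal -0.054 0.382 -0.923
outer loop
vertex 2.209 -1.358 -1.365
vertex 1.742 -2.173 -1.675
vertex 1.456 -1.304 -1.299
endloop
endfacet
facet normal 0.110 0.436 0.893
outer loop
vertex 2.209 -1.358 -1.365
vertex 1.456 -1.304 -1.299
vertex 1.798 -2.567 -0.725
endloop
endfacet
facet normal -0.055 0.381 -0.923
outer loop
vertex 1.456 -1.304 -1.299
vertex 1.742 -2.173 -1.675
vertex 0.871 -1.759 -1.452
endloop
endfacet
facet normal -0.436 0.272 0.858
outer loop
vertex 1.456 -1.304 -1.299
vertex 0.871 -1.759 -1.452
vertex 1.798 -2.567 -0.725
endloop
endfacet
facet normal -0.054 0.382 -0.922
outer loop
vertex 0.871 -1.759 -1.452
vertex 1.742 -2.173 -1.675
vertex 0.796 -2.457 -1.737
endloop
endfacet
facet normal -0.707 -0.201 0.678
outer loop
vertex 0.871 -1.759 -1.452
vertex 0.796 -2.457 -1.737
vertex 1.798 -2.567 -0.725
endloop
endfacet
facet normal -0.054 0.382 -0.923
outer loop
vertex 0.796 -2.457 -1.737
vertex 1.742 -2.173 -1.675
vertex 1.275 -2.989 -1.985
endloop
endfacet
facet normal -0.542 -0.703 0.460
outer loop
vertex 0.796 -2.457 -1.737
vertex 1.275 -2.989 -1.985
vertex 1.798 -2.567 -0.725
endloop
endfacet
facet normal -0.055 0.382 -0.923
outer loop
vertex 1.275 -2.989 -1.985
vertex 1.742 -2.173 -1.675
vertex 2.027 -3.043 -2.052
endloop
endfacet
facet normal -0.038 -0.943 0.332
outer loop
vertex 1.275 -2.989 -1.985
vertex 2.027 -3.043 -2.052
vertex 1.798 -2.567 -0.725
endloop
endfacet
facet normal -0.054 0.382 -0.923
outer loop
vertex 2.027 -3.043 -2.052
vertex 1.742 -2.173 -1.675
vertex 2.613 -2.588 -1.898
endloop
endfacet
facet normal 0.508 -0.779 0.367
outer loop
vertex 2.027 -3.043 -2.052
vertex 2.613 -2.588 -1.898
vertex 1.798 -2.567 -0.725
endloop
endfacet
facet normal 0.143 0.267 -0.953
outer loop
vertex 1.147 -2.753 1.552
vertex 0.606 -2.614 1.51
vertex 1.075 -2.344 1.656
endloop
endfacet
facet normal 0.904 0.051 0.424
outer loop
vertex 1.147 -2.753 1.552
vertex 1.075 -2.344 1.656
vertex 0.334 -3.126 3.33
endloop
endfacet
facet normal 0.142 0.268 -0.953
outer loop
vertex 1.075 -2.344 1.656
vertex 0.606 -2.614 1.51
vertex 0.728 -2.093 1.675
endloop
endfacet
facet normal 0.513 0.668 0.539
outer loop
vertex 1.075 -2.344 1.656
vertex 0.728 -2.093 1.675
vertex 0.334 -3.126 3.33
endloop
endfacet
facet normal 0.141 0.269 -0.953
outer loop
vertex 0.728 -2.093 1.675
vertex 0.606 -2.614 1.51
vertex 0.31 -2.146 1.598
endloop
endfacet
facet normal -0.197 0.852 0.485
outer loop
vertex 0.728 -2.093 1.675
vertex 0.31 -2.146 1.598
vertex 0.334 -3.126 3.33
endloop
endfacet
facet normal 0.142 0.269 -0.953
outer loop
vertex 0.31 -2.146 1.598
vertex 0.606 -2.614 1.51
vertex 0.065 -2.474 1.469
endloop
endfacet
facet normal -0.818 0.496 0.292
outer loop
vertex 0.31 -2.146 1.598
vertex 0.065 -2.474 1.469
vertex 0.334 -3.126 3.33
endloop
endfacet
facet normal 0.142 0.270 -0.952
outer loop
vertex 0.065 -2.474 1.469
vertex 0.606 -2.614 1.51
vertex 0.137 -2.883 1.364
endloop
endfacet
facet normal -0.979 -0.191 0.074
outer loop
vertex 0.065 -2.474 1.469
vertex 0.137 -2.883 1.364
vertex 0.334 -3.126 3.33
endloop
endfacet
facet normal 0.143 0.268 -0.953
outer loop
vertex 0.137 -2.883 1.364
vertex 0.606 -2.614 1.51
vertex 0.484 -3.135 1.345
endloop
endfacet
facet normal -0.589 -0.807 -0.041
outer loop
vertex 0.137 -2.883 1.364
vertex 0.484 -3.135 1.345
vertex 0.334 -3.126 3.33
endloop
endfacet
facet normal 0.143 0.268 -0.953
outer loop
vertex 0.484 -3.135 1.345
vertex 0.606 -2.614 1.51
vertex 0.902 -3.081 1.423
endloop
endfacet
facet normal 0.126 -0.992 0.014
outer loop
vertex 0.484 -3.135 1.345
vertex 0.902 -3.081 1.423
vertex 0.334 -3.126 3.33
endloop
endfacet
facet normal 0.143 0.268 -0.953
outer loop
vertex 0.902 -3.081 1.423
vertex 0.606 -2.614 1.51
vertex 1.147 -2.753 1.552
endloop
endfacet
facet normal 0.743 -0.636 0.206
outer loop
vertex 0.902 -3.081 1.423
vertex 1.147 -2.753 1.552
vertex 0.334 -3.126 3.33
endloop
endfacet

endsolid
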